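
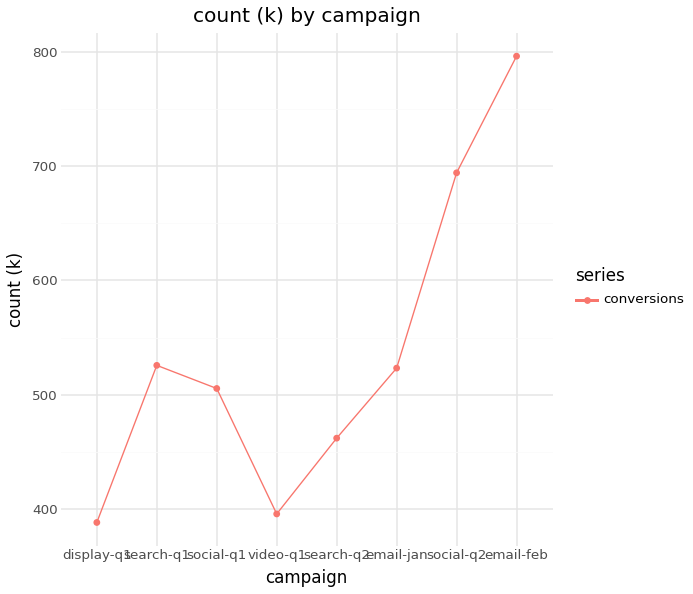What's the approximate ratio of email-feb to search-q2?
≈ 1.78×

email-feb ≈ 800, search-q2 ≈ 450; 800/450 ≈ 1.78.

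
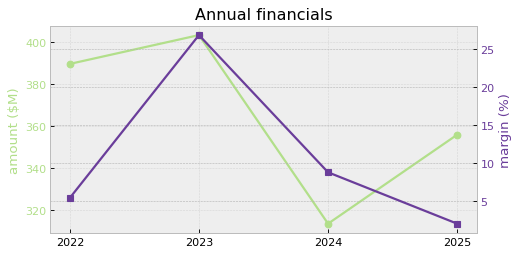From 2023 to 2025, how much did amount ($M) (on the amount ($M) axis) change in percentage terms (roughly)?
2023 ≈ 400, 2025 ≈ 360; (360 − 400) / 400 ≈ -10%.

≈ -10%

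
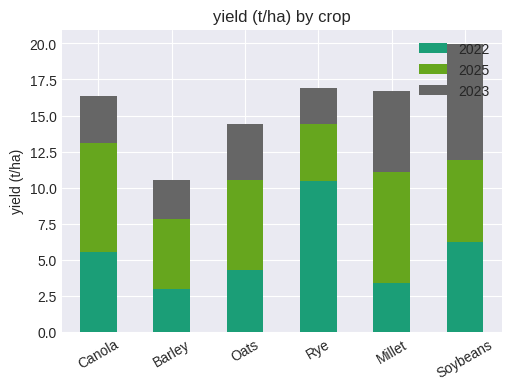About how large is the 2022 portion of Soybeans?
2022 top ≈ 6, bottom ≈ 0; segment ≈ 6.

≈ 6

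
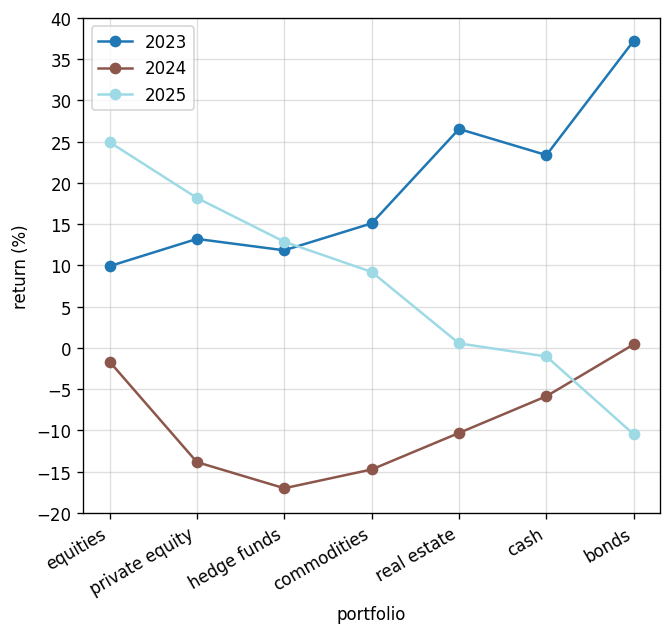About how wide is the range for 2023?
Max bonds ≈ 35, min equities ≈ 10; range ≈ 25.

≈ 25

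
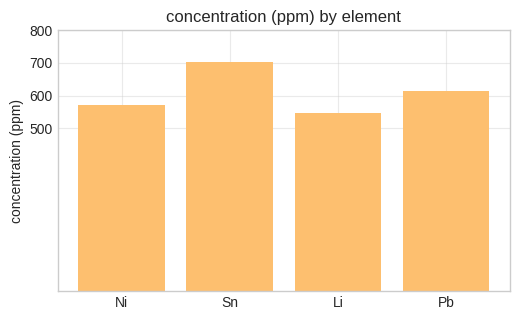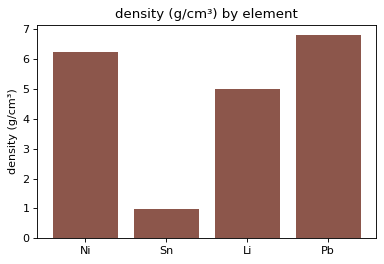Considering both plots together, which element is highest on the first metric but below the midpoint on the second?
Sn

Chart 2 median density (g/cm³) ≈ 6; below-median elements: Sn, Li. Among those, Sn has the highest concentration (ppm) (≈ 700).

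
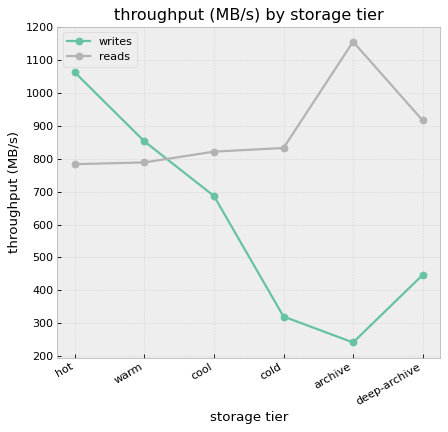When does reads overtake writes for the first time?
cool

warm: reads ≈ 800 vs writes ≈ 900 (not yet); cool: reads ≈ 800 vs writes ≈ 700 (first crossover).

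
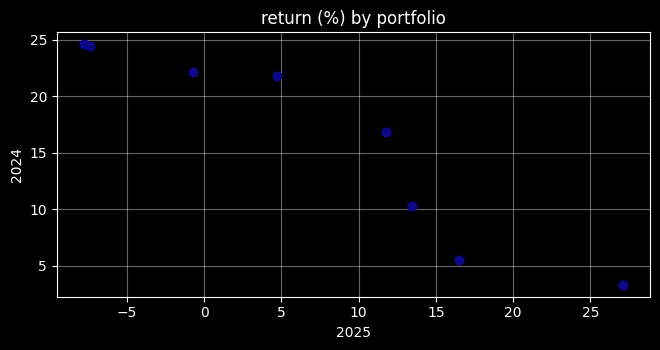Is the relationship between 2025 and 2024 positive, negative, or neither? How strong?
negative, strong

Points are negatively correlated; strong (|r| ≈ 0.9).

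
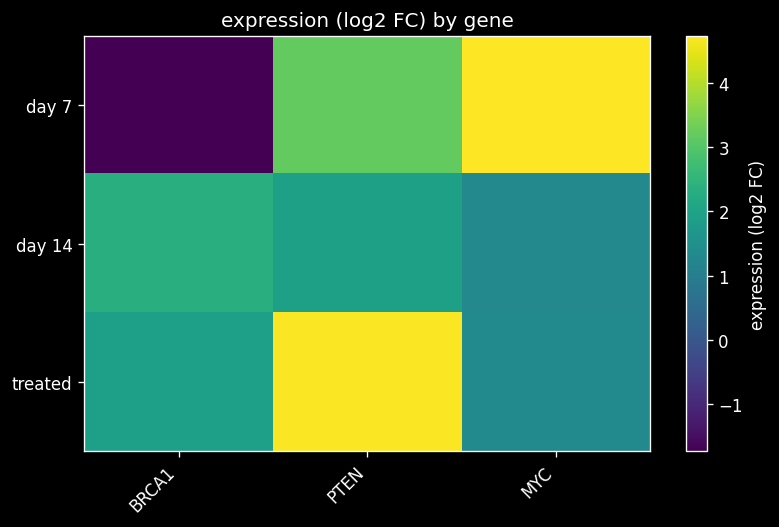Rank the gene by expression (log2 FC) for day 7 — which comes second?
PTEN

Top 3 for day 7: MYC ≈ 5, PTEN ≈ 3, BRCA1 ≈ -2.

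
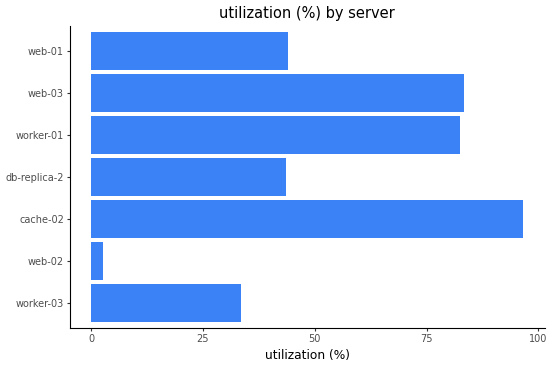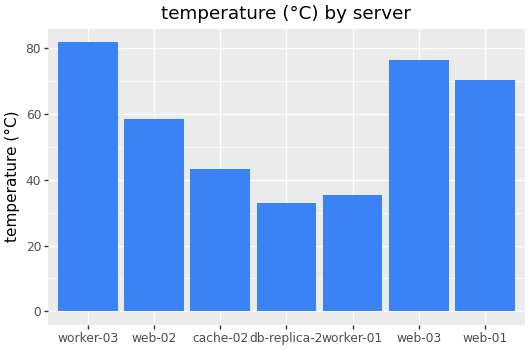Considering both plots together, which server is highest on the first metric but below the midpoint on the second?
cache-02

Chart 2 median temperature (°C) ≈ 60; below-median servers: cache-02, db-replica-2, worker-01. Among those, cache-02 has the highest utilization (%) (≈ 100).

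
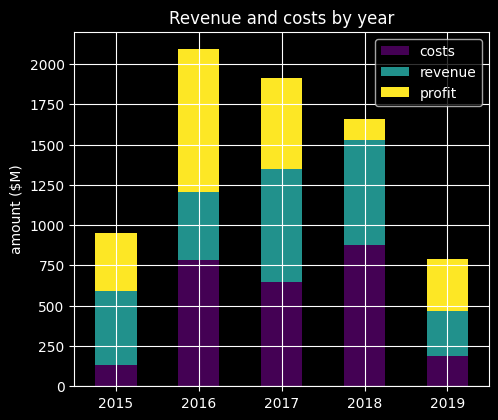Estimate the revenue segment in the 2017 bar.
revenue top ≈ 1400, bottom ≈ 600; segment ≈ 800.

≈ 800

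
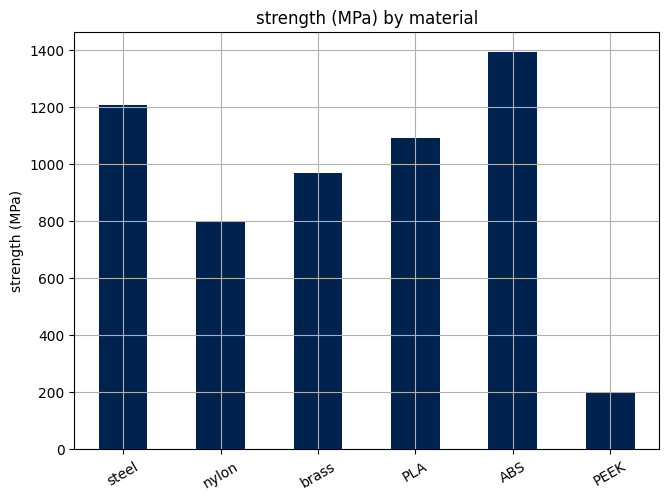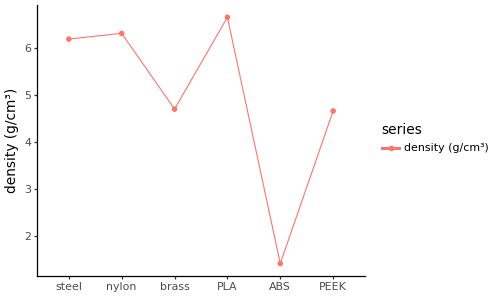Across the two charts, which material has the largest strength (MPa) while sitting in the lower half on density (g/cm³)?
Chart 2 median density (g/cm³) ≈ 5; below-median materials: brass, ABS, PEEK. Among those, ABS has the highest strength (MPa) (≈ 1400).

ABS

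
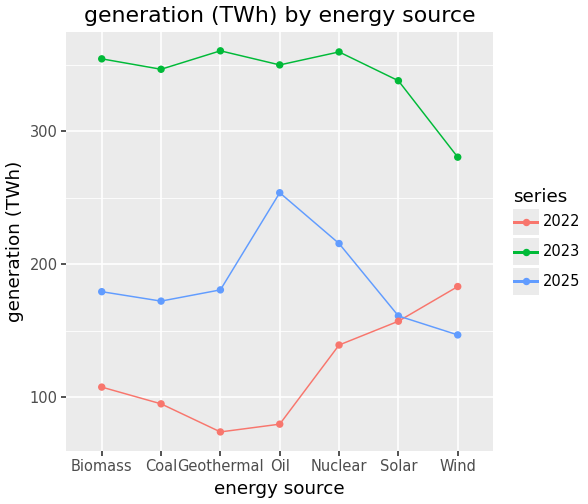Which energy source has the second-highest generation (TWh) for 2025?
Top 3 for 2025: Oil ≈ 250, Nuclear ≈ 225, Geothermal ≈ 175.

Nuclear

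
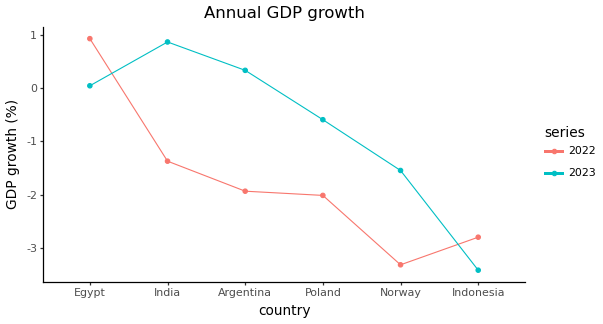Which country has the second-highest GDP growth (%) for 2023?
Top 3 for 2023: India ≈ 1.0, Argentina ≈ 0.5, Egypt ≈ 0.0.

Argentina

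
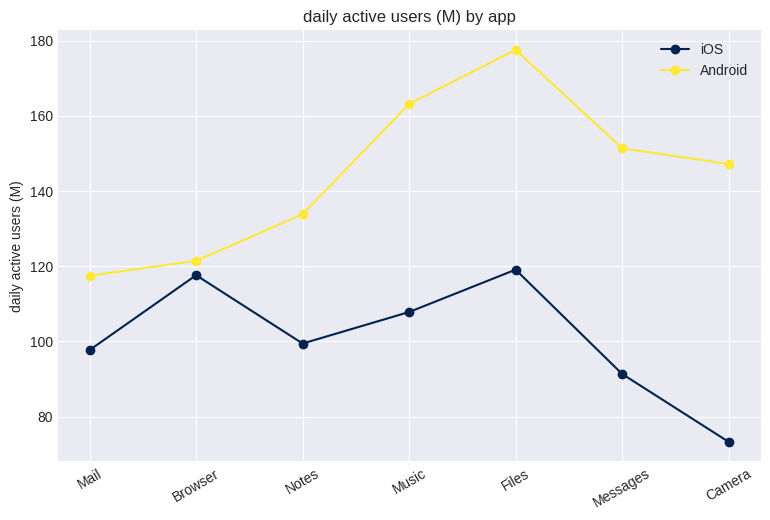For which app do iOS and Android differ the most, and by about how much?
Camera: iOS ≈ 70, Android ≈ 150 → gap ≈ 80. Next-largest (Messages) is only ≈ 60.

Camera, ≈ 80 M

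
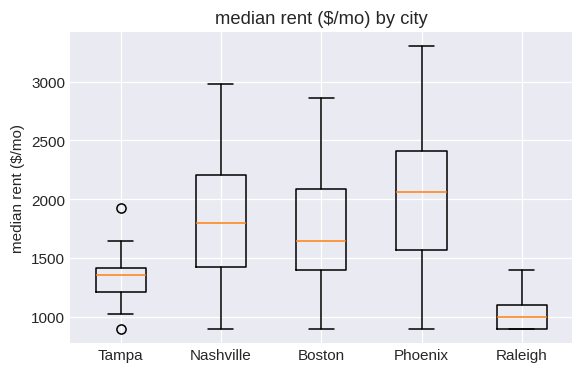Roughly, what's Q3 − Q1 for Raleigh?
≈ 200

Q3 ≈ 1100, Q1 ≈ 900; IQR ≈ 200.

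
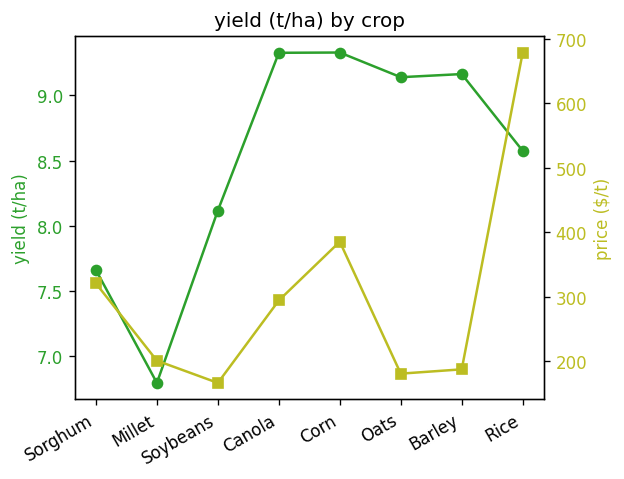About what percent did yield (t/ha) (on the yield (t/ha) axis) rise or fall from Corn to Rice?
Corn ≈ 9.5, Rice ≈ 8.5; (8.5 − 9.5) / 9.5 ≈ -10.5%.

≈ -10.5%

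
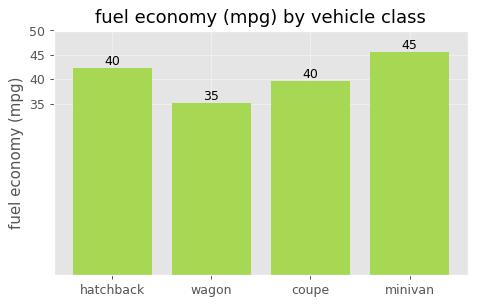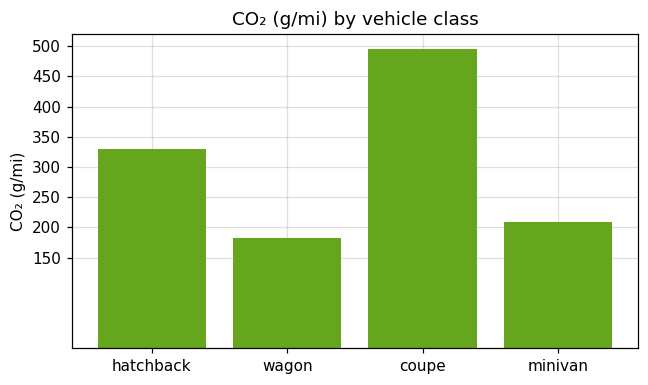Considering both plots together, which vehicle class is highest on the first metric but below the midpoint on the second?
Chart 2 median CO₂ (g/mi) ≈ 250; below-median vehicle classes: wagon, minivan. Among those, minivan has the highest fuel economy (mpg) (≈ 45).

minivan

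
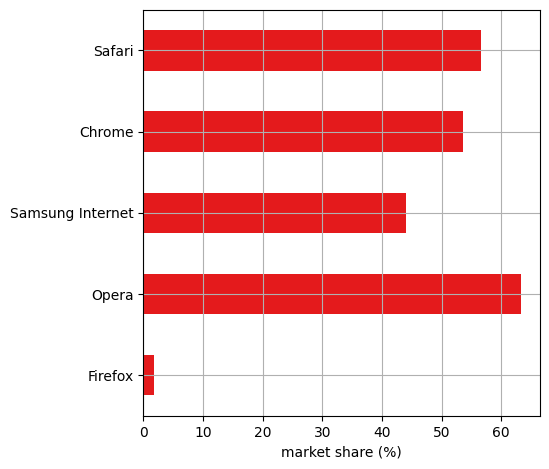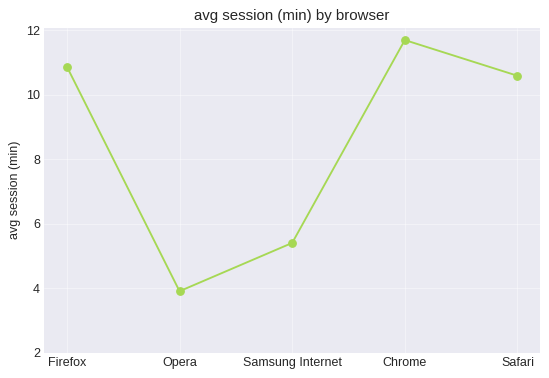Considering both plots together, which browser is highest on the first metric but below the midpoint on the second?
Opera

Chart 2 median avg session (min) ≈ 10; below-median browsers: Opera, Samsung Internet. Among those, Opera has the highest market share (%) (≈ 60).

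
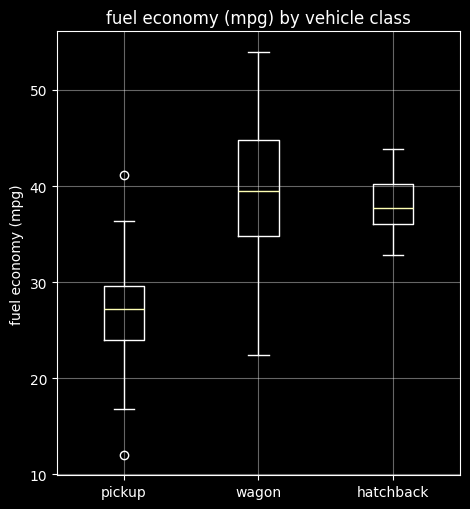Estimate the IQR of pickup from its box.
Q3 ≈ 30, Q1 ≈ 24; IQR ≈ 6.

≈ 6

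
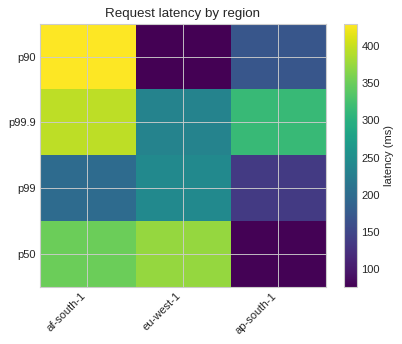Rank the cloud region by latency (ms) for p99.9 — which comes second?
ap-south-1

Top 3 for p99.9: af-south-1 ≈ 400, ap-south-1 ≈ 300, eu-west-1 ≈ 250.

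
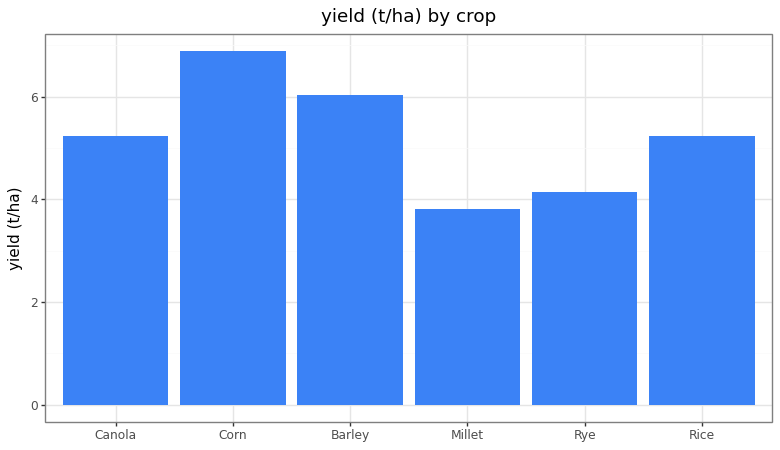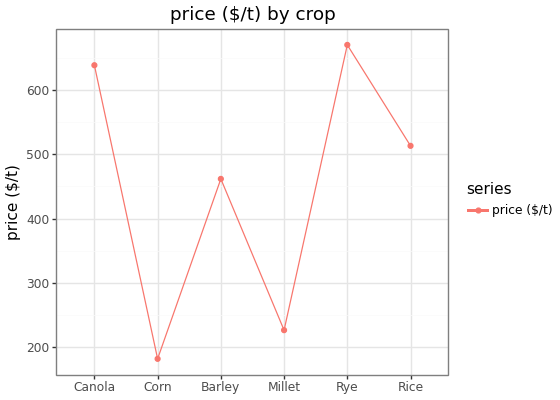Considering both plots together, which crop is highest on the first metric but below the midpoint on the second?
Chart 2 median price ($/t) ≈ 500; below-median crops: Corn, Barley, Millet. Among those, Corn has the highest yield (t/ha) (≈ 7).

Corn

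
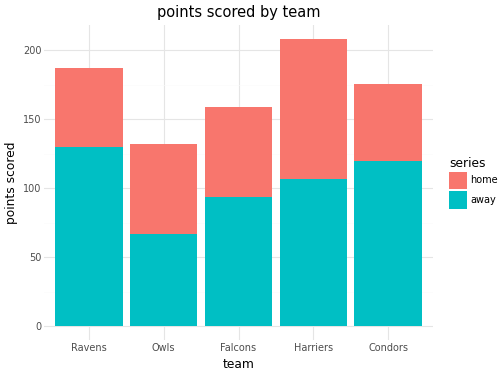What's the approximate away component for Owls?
≈ 60

away top ≈ 60, bottom ≈ 0; segment ≈ 60.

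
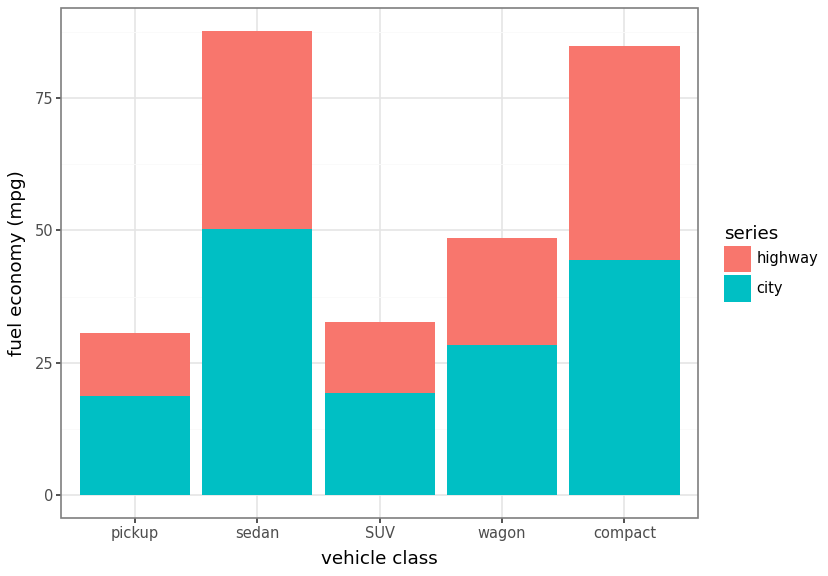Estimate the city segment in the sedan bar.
city top ≈ 50, bottom ≈ 0; segment ≈ 50.

≈ 50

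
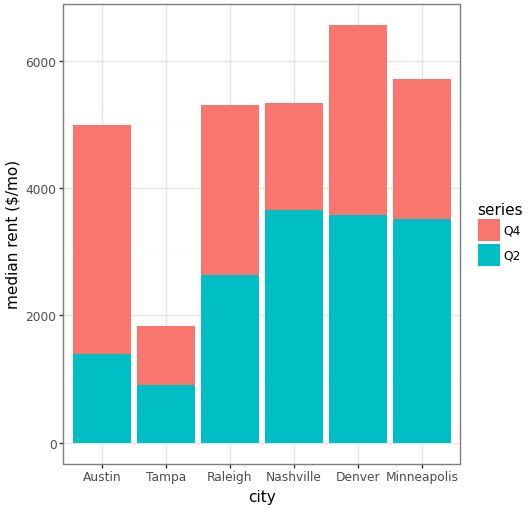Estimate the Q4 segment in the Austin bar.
Q4 top ≈ 5000, bottom ≈ 1000; segment ≈ 4000.

≈ 4000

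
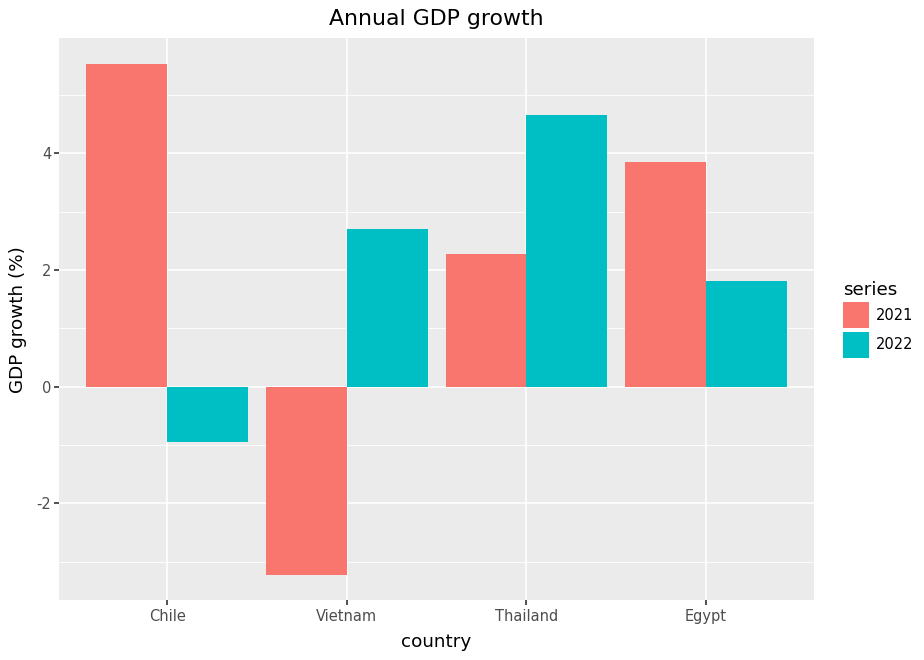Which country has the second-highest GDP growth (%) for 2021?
Egypt

Top 3 for 2021: Chile ≈ 6, Egypt ≈ 4, Thailand ≈ 2.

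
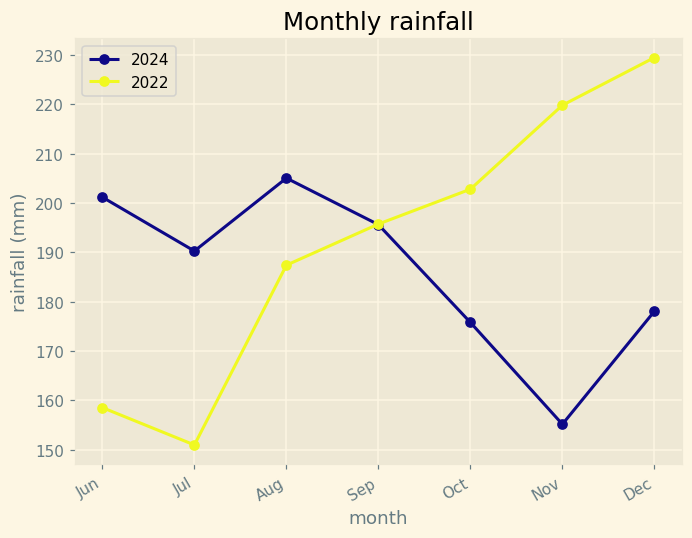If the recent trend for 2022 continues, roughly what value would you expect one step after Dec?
≈ 245

Last three: 200, 220, 230 → slope ≈ 15/step → next ≈ 245.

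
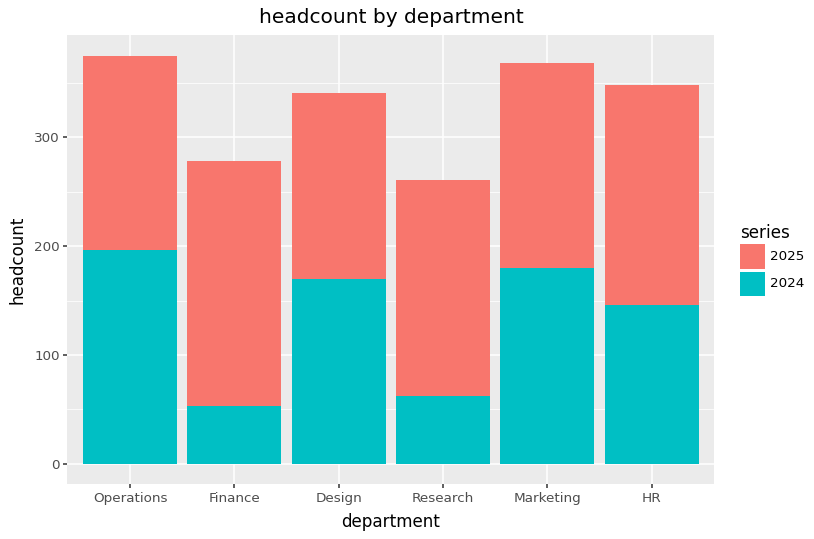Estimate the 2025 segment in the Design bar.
≈ 200

2025 top ≈ 350, bottom ≈ 150; segment ≈ 200.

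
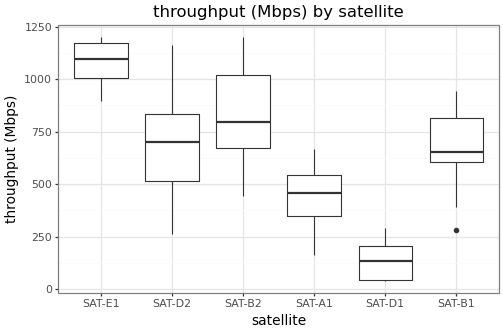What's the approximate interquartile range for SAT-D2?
Q3 ≈ 800, Q1 ≈ 500; IQR ≈ 300.

≈ 300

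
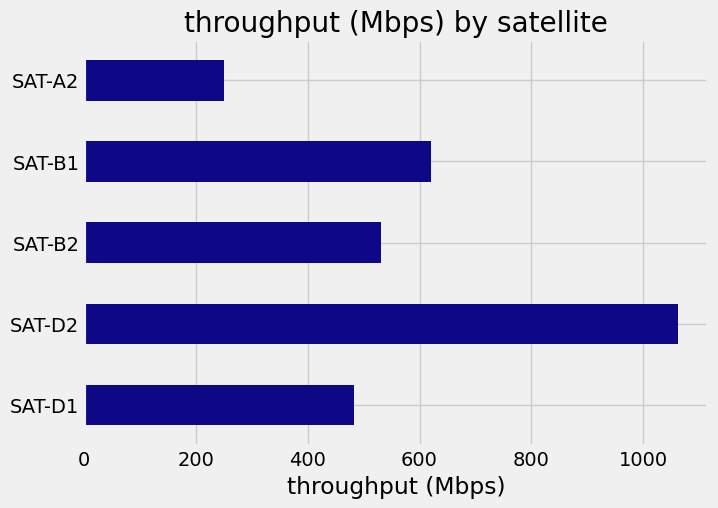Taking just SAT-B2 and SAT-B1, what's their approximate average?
(500 + 600) / 2 ≈ 550.

≈ 550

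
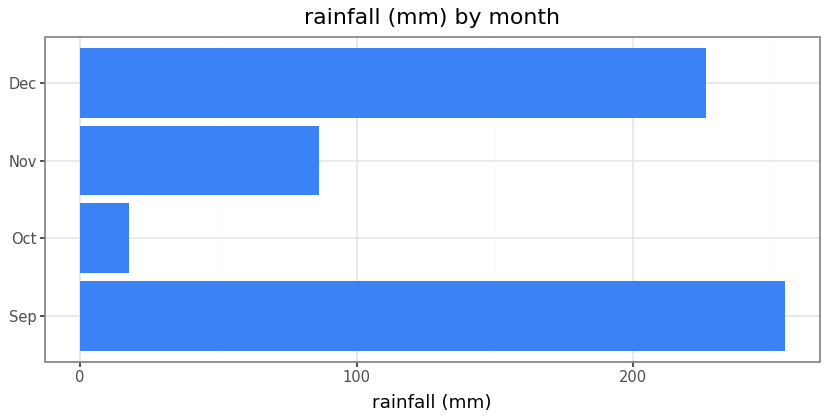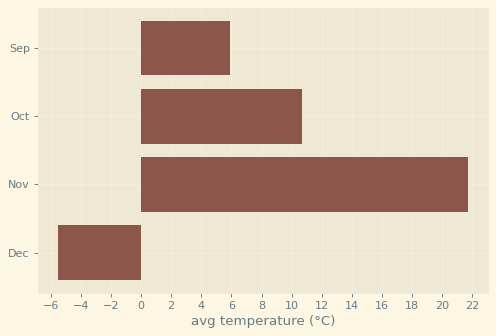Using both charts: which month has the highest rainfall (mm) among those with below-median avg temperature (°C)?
Chart 2 median avg temperature (°C) ≈ 8; below-median months: Sep, Dec. Among those, Sep has the highest rainfall (mm) (≈ 250).

Sep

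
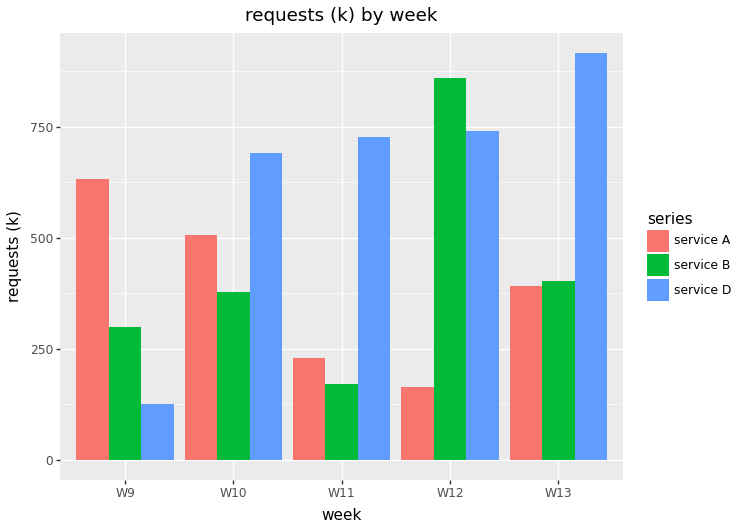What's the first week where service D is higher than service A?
W10

W9: service D ≈ 100 vs service A ≈ 600 (not yet); W10: service D ≈ 700 vs service A ≈ 500 (first crossover).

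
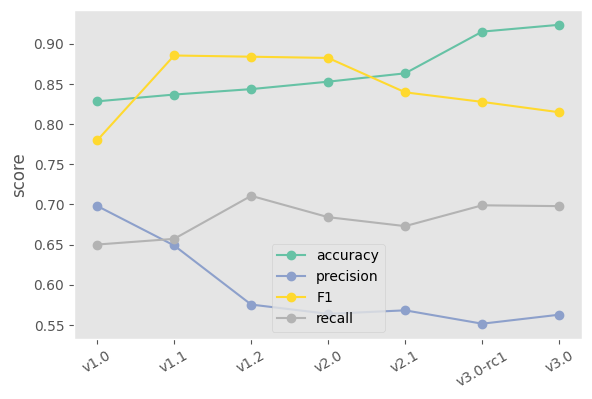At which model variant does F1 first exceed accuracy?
v1.1

v1.0: F1 ≈ 0.80 vs accuracy ≈ 0.85 (not yet); v1.1: F1 ≈ 0.90 vs accuracy ≈ 0.85 (first crossover).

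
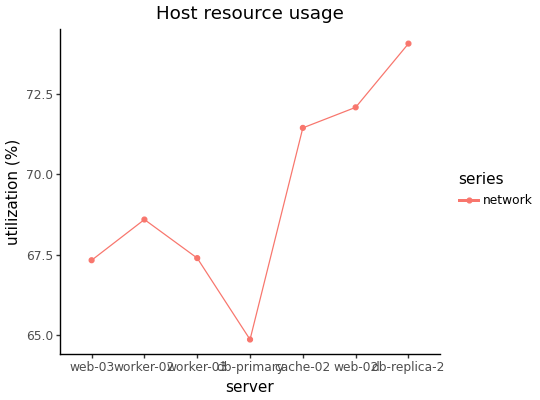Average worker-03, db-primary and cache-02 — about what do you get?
≈ 68

(67 + 65 + 71) / 3 ≈ 68.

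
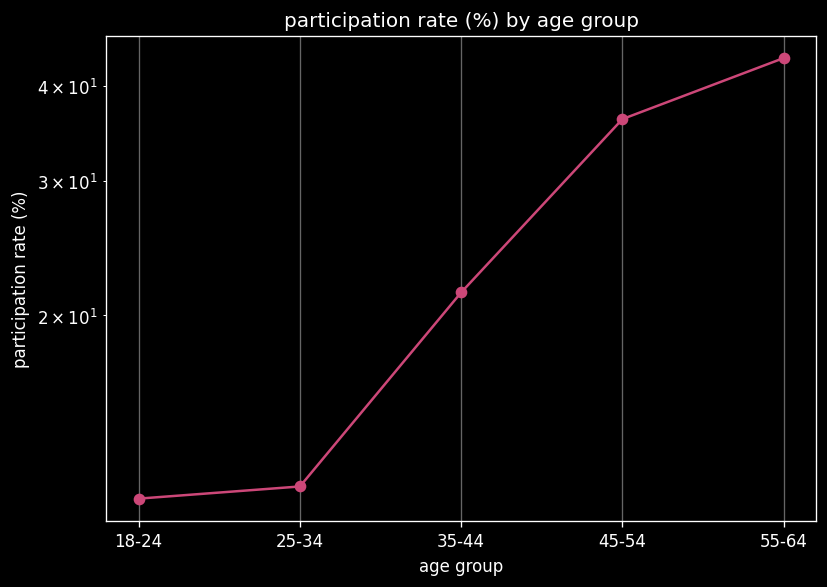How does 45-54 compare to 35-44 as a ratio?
≈ 1.75×

45-54 ≈ 35, 35-44 ≈ 20; 35/20 ≈ 1.75.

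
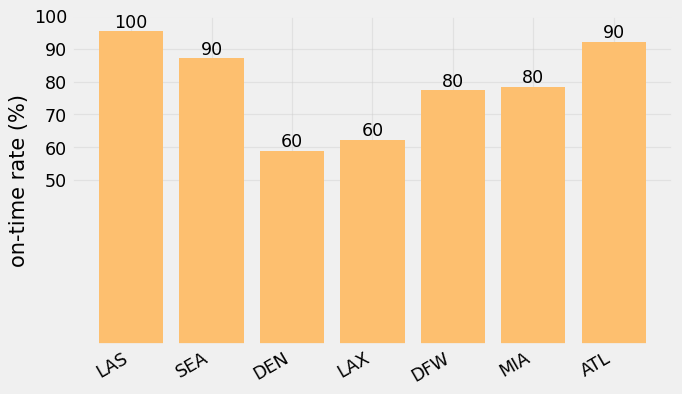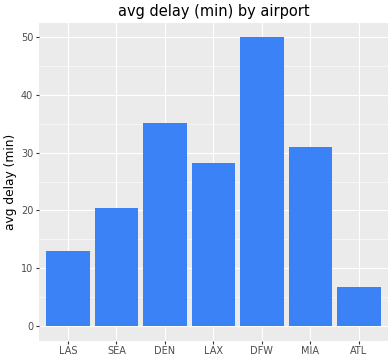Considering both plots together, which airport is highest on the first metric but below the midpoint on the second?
Chart 2 median avg delay (min) ≈ 30; below-median airports: LAS, SEA, ATL. Among those, LAS has the highest on-time rate (%) (≈ 100).

LAS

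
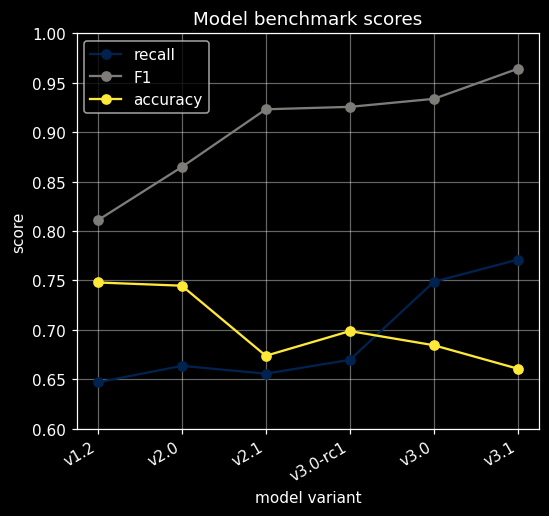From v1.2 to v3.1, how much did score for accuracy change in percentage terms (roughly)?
≈ -13.3%

v1.2 ≈ 0.75, v3.1 ≈ 0.65; (0.65 − 0.75) / 0.75 ≈ -13.3%.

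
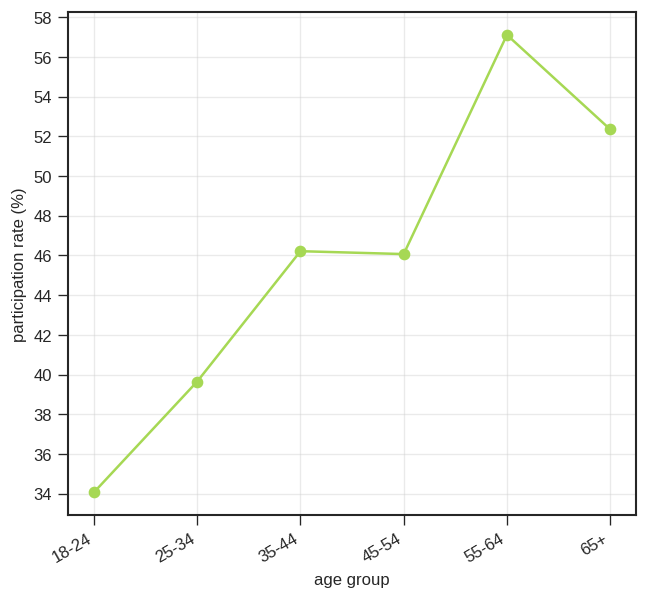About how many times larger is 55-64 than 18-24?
55-64 ≈ 58, 18-24 ≈ 34; 58/34 ≈ 1.71.

≈ 1.71×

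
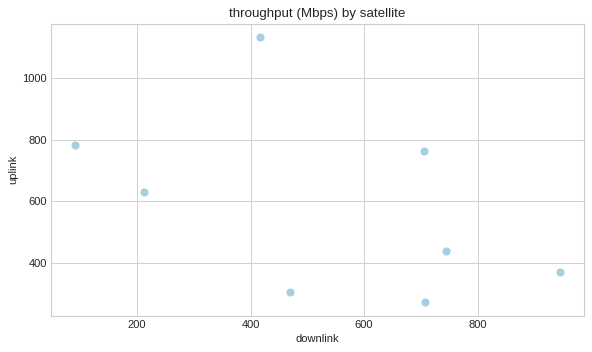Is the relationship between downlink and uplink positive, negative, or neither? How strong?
Points are negatively correlated; moderate (|r| ≈ 0.5).

negative, moderate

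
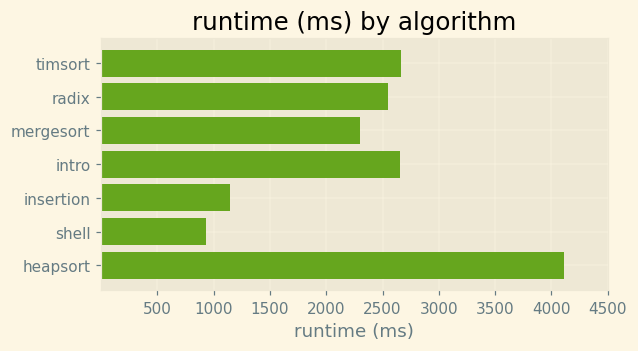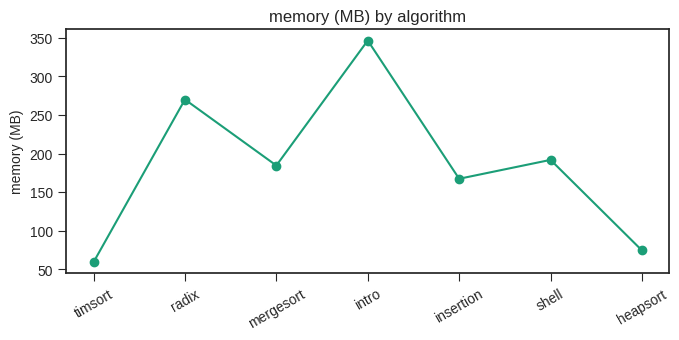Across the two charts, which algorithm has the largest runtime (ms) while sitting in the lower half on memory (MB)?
Chart 2 median memory (MB) ≈ 200; below-median algorithms: timsort, insertion, heapsort. Among those, heapsort has the highest runtime (ms) (≈ 4000).

heapsort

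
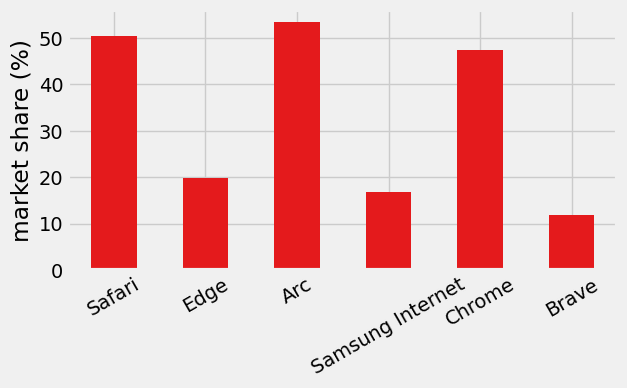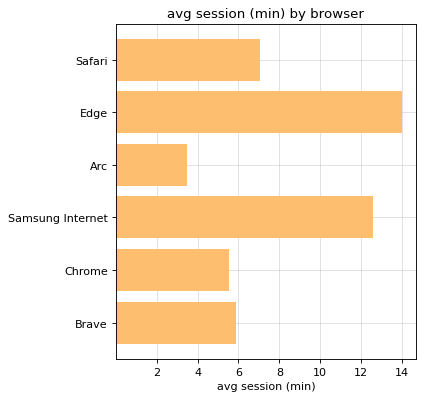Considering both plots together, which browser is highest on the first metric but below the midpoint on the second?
Arc

Chart 2 median avg session (min) ≈ 6; below-median browsers: Arc, Chrome, Brave. Among those, Arc has the highest market share (%) (≈ 55).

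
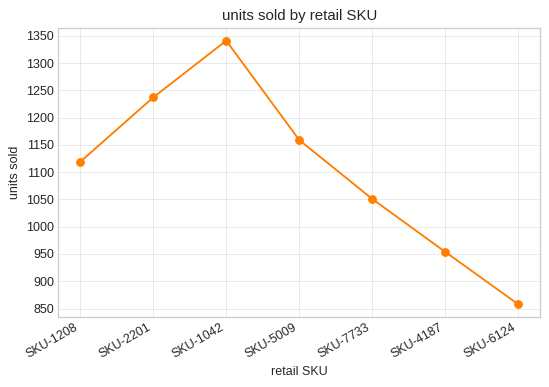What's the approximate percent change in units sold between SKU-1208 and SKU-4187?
≈ -13.6%

SKU-1208 ≈ 1100, SKU-4187 ≈ 950; (950 − 1100) / 1100 ≈ -13.6%.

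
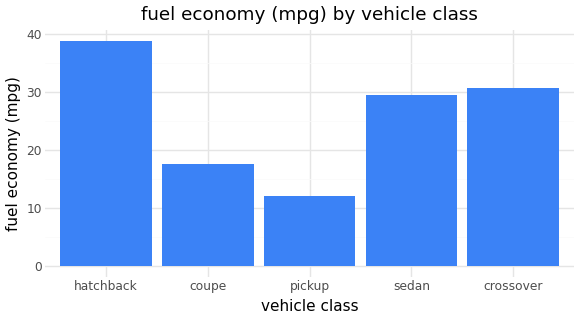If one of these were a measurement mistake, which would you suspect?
pickup

pickup ≈ 10; the rest sit between ≈ 15 and ≈ 40.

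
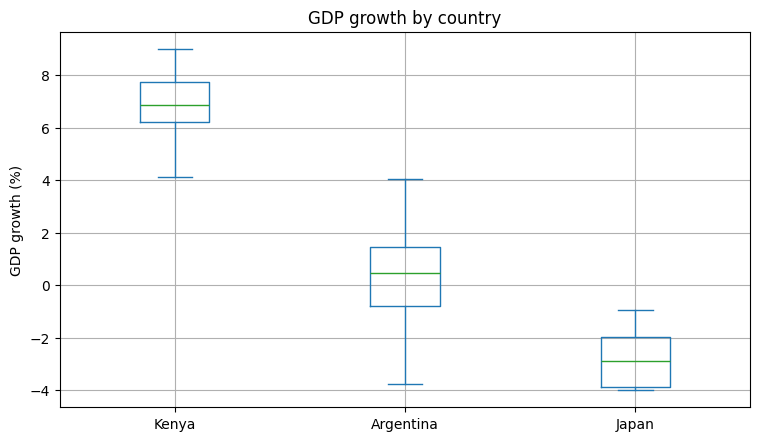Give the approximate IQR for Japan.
≈ 2

Q3 ≈ -2, Q1 ≈ -4; IQR ≈ 2.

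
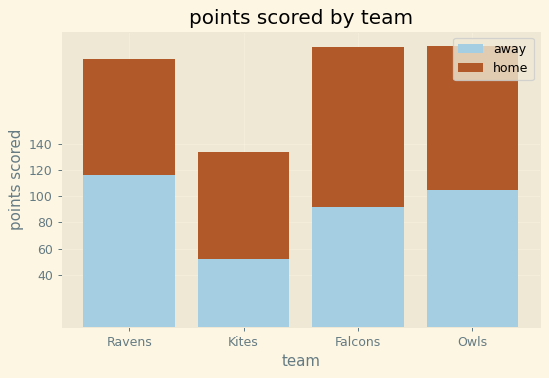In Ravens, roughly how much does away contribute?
away top ≈ 120, bottom ≈ 0; segment ≈ 120.

≈ 120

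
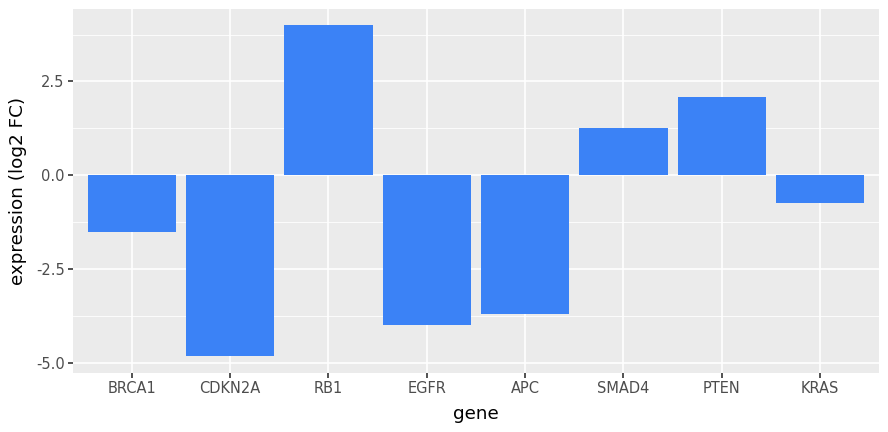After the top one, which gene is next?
Top 3: RB1 ≈ 4, PTEN ≈ 2, SMAD4 ≈ 1.

PTEN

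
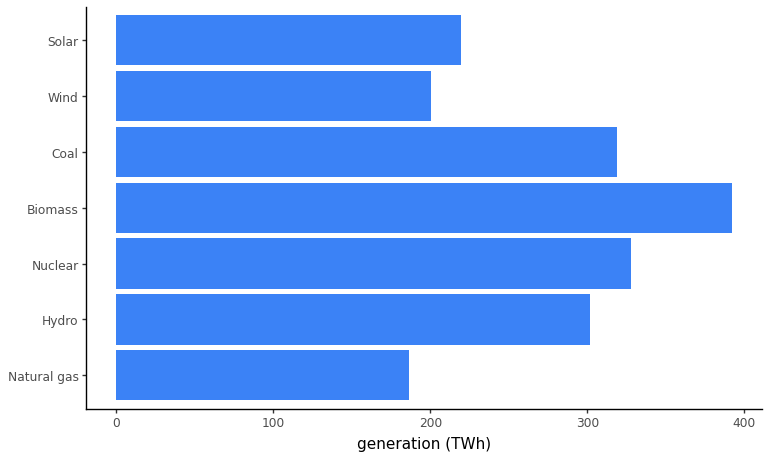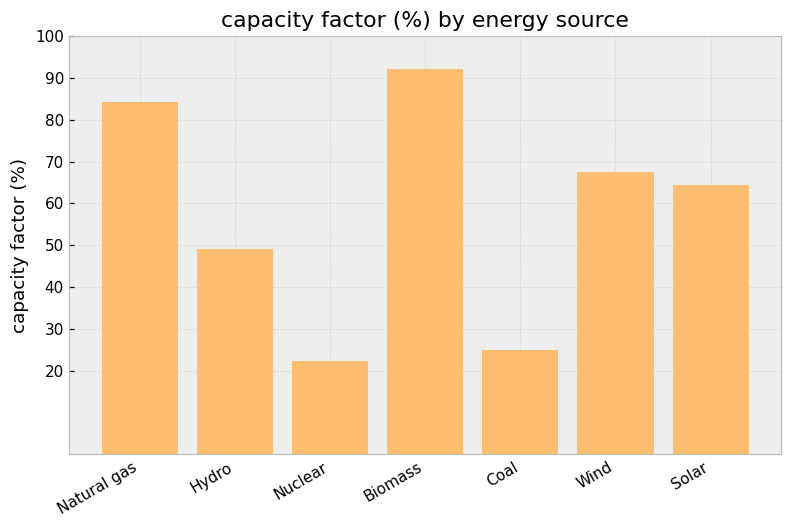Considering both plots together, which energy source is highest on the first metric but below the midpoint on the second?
Chart 2 median capacity factor (%) ≈ 60; below-median energy sources: Hydro, Nuclear, Coal. Among those, Nuclear has the highest generation (TWh) (≈ 350).

Nuclear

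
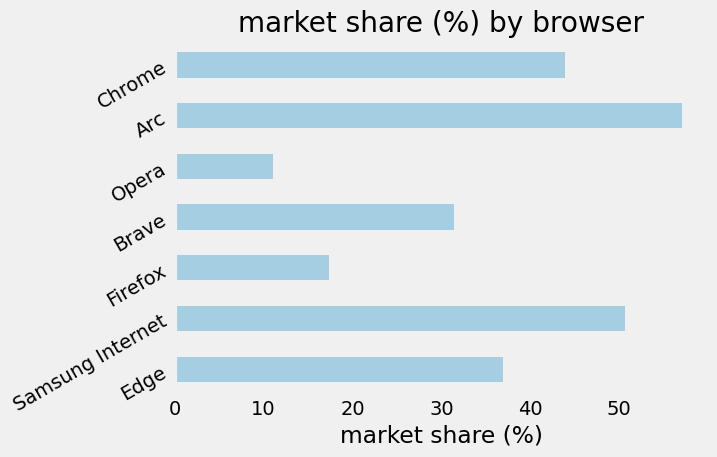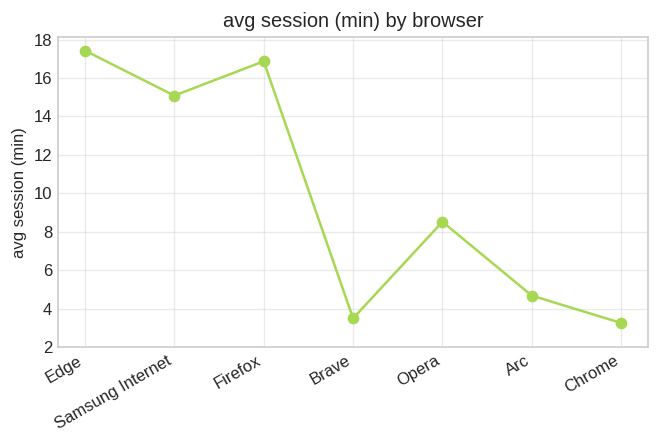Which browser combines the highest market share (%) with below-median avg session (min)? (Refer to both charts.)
Chart 2 median avg session (min) ≈ 8; below-median browsers: Brave, Arc, Chrome. Among those, Arc has the highest market share (%) (≈ 60).

Arc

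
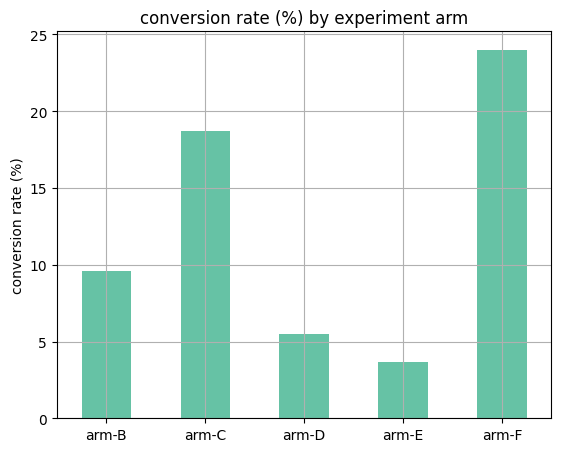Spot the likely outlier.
arm-F

arm-F ≈ 24; the rest sit between ≈ 4 and ≈ 18.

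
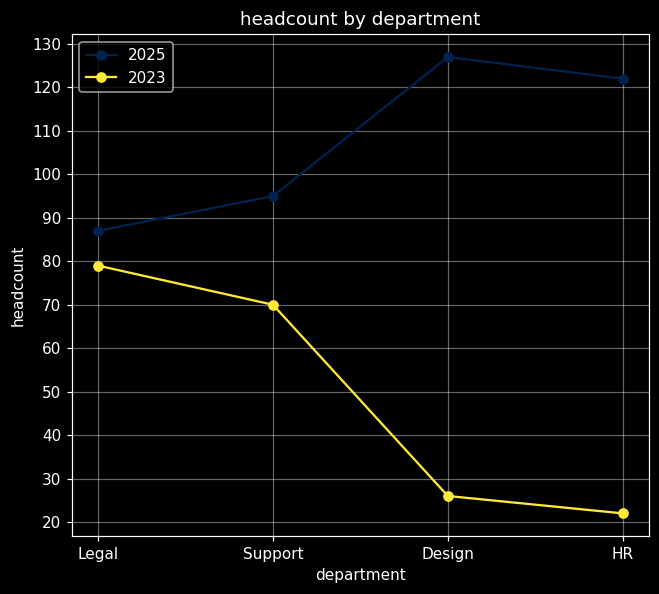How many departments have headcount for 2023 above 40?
2

Above 40: Legal, Support.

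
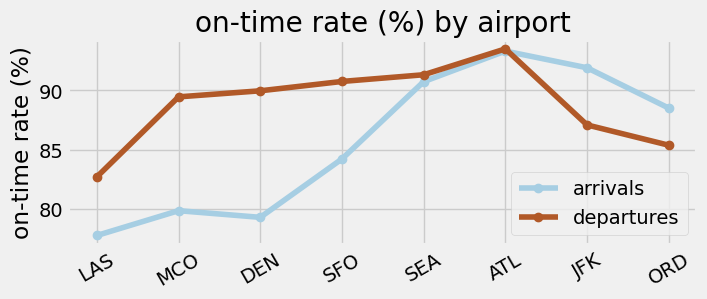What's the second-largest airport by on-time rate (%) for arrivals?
JFK

Top 3 for arrivals: ATL ≈ 94, JFK ≈ 92, SEA ≈ 90.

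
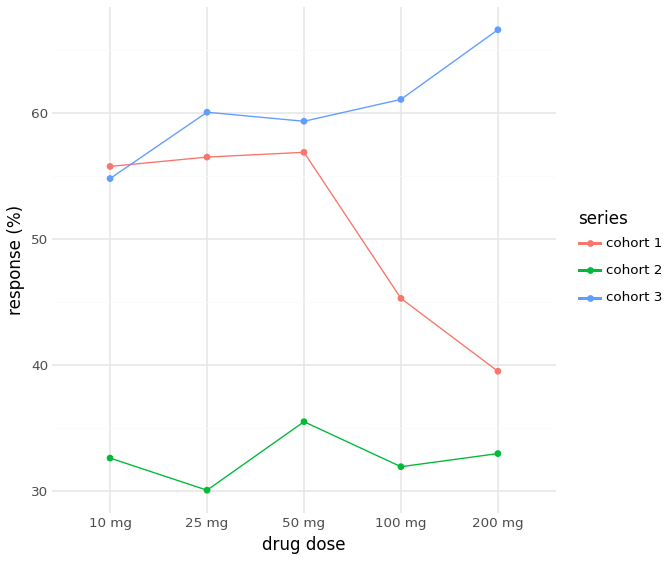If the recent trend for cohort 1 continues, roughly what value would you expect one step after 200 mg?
≈ 32.5

Last three: 55, 45, 40 → slope ≈ -7.5/step → next ≈ 32.5.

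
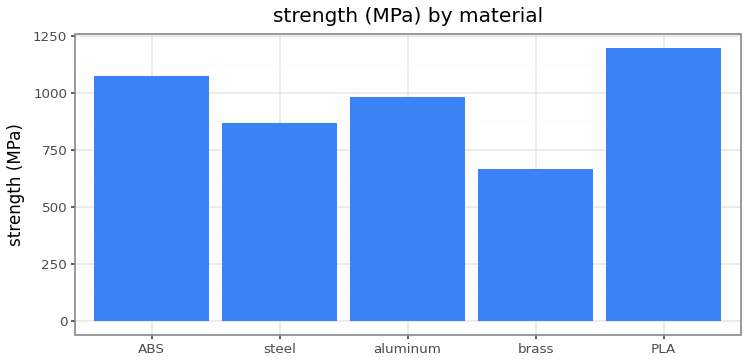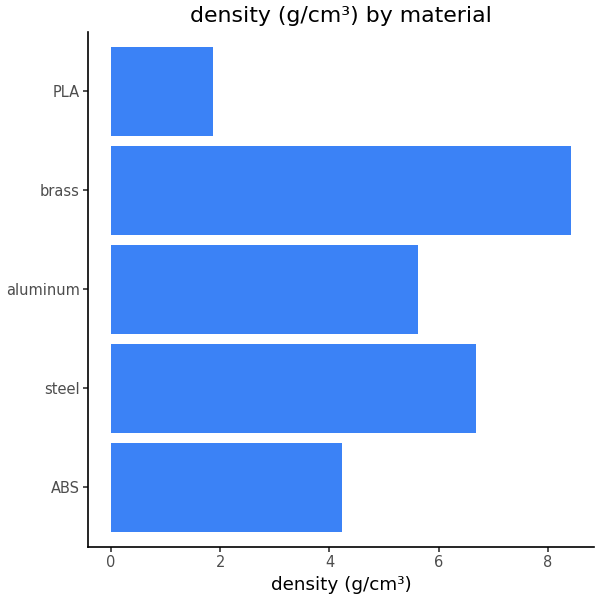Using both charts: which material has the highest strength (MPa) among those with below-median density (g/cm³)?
PLA

Chart 2 median density (g/cm³) ≈ 6; below-median materials: ABS, PLA. Among those, PLA has the highest strength (MPa) (≈ 1200).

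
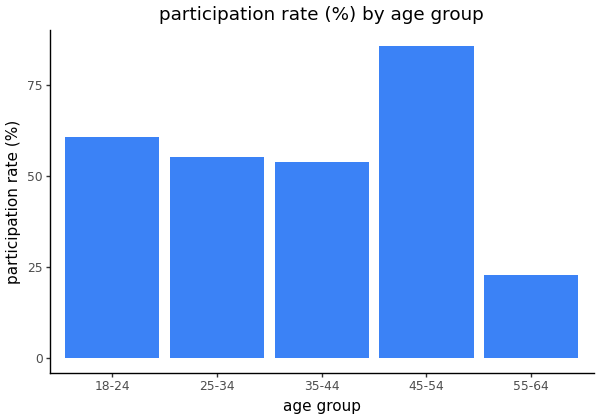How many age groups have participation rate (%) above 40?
4

Above 40: 18-24, 25-34, 35-44, 45-54.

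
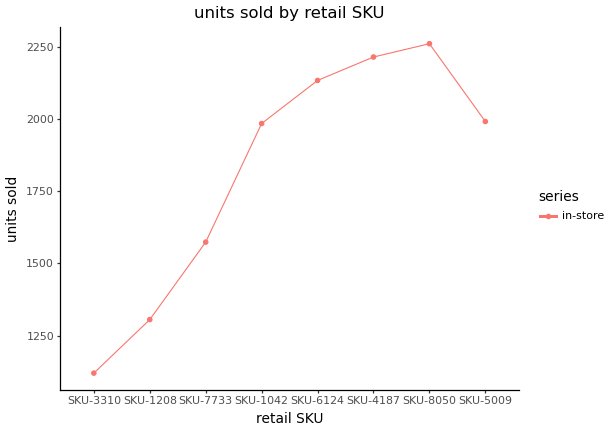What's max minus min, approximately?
≈ 1200

Max SKU-8050 ≈ 2300, min SKU-3310 ≈ 1100; range ≈ 1200.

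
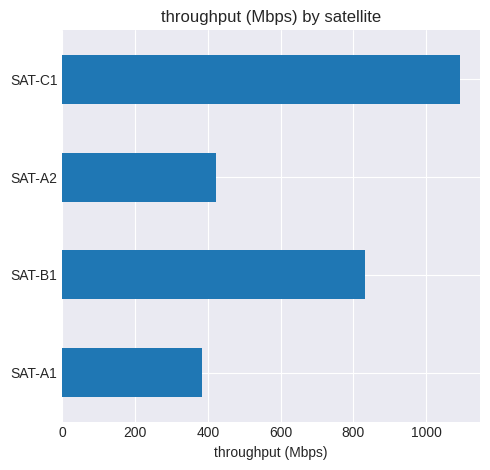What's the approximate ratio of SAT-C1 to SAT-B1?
SAT-C1 ≈ 1100, SAT-B1 ≈ 800; 1100/800 ≈ 1.38.

≈ 1.38×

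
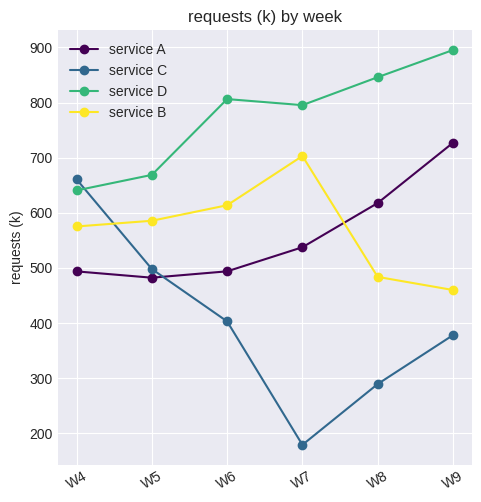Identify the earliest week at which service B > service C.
W4: service B ≈ 600 vs service C ≈ 700 (not yet); W5: service B ≈ 600 vs service C ≈ 500 (first crossover).

W5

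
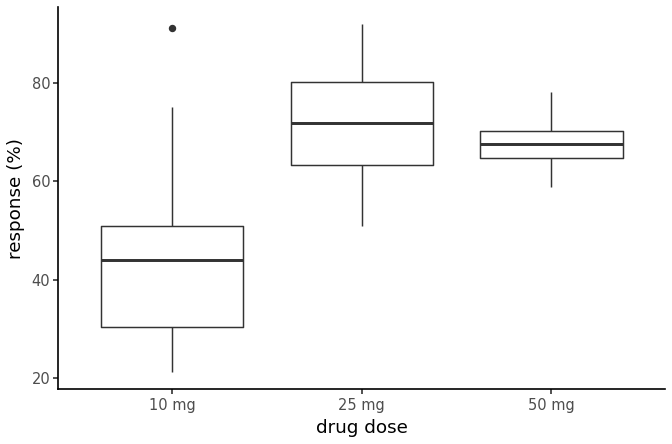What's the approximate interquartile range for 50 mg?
≈ 5

Q3 ≈ 70, Q1 ≈ 65; IQR ≈ 5.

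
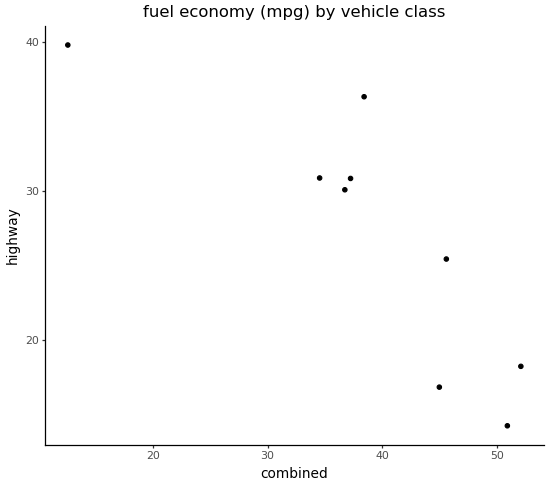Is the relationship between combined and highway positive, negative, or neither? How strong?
Points are negatively correlated; strong (|r| ≈ 0.8).

negative, strong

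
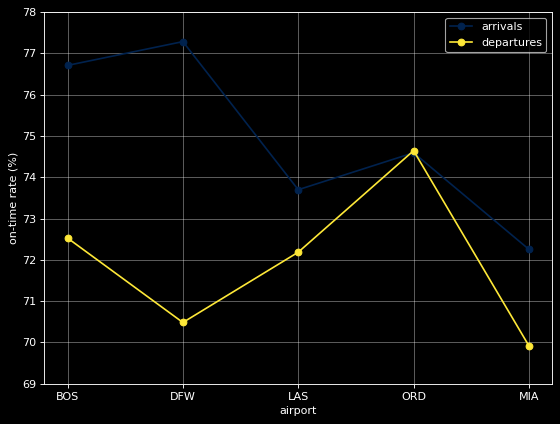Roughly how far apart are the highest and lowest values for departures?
Max ORD ≈ 75, min MIA ≈ 70; range ≈ 5.

≈ 5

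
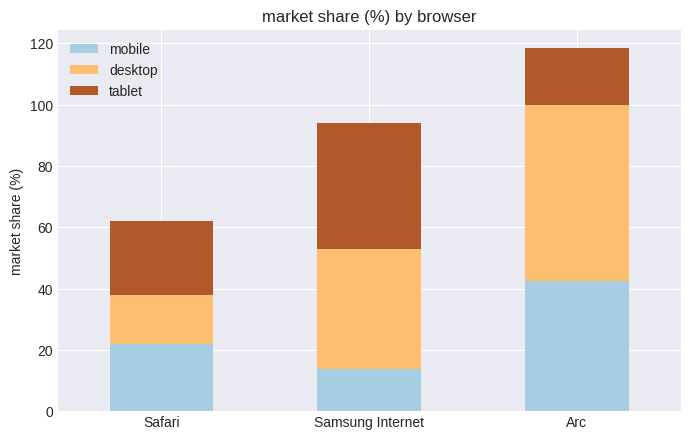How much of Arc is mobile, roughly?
≈ 40

mobile top ≈ 40, bottom ≈ 0; segment ≈ 40.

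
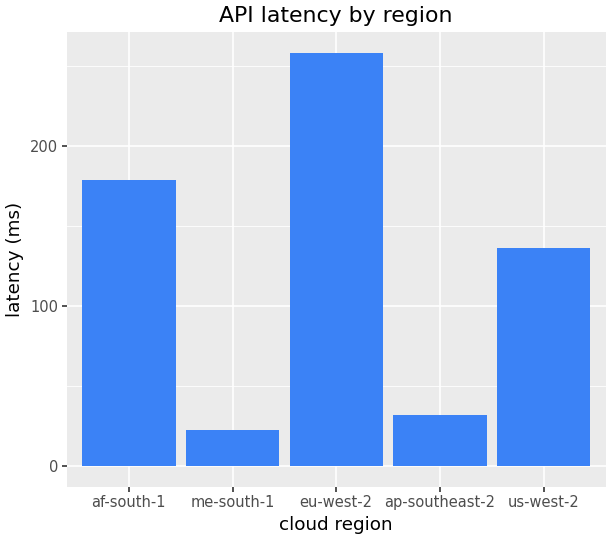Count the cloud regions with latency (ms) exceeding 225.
1

Above 225: eu-west-2.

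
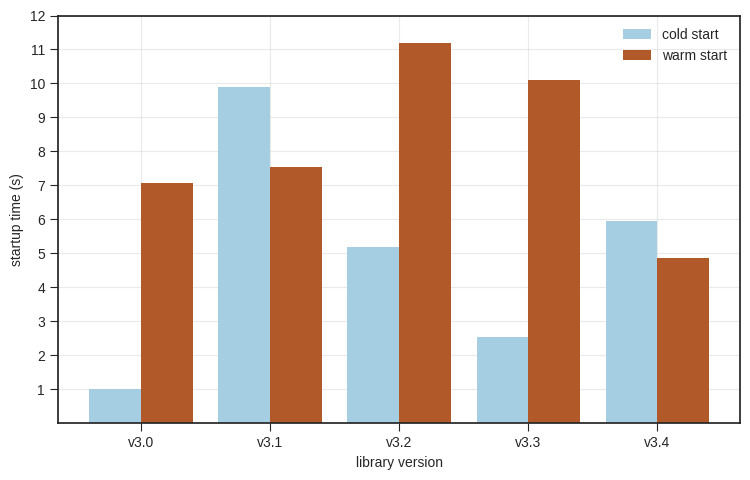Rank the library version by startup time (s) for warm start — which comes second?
Top 3 for warm start: v3.2 ≈ 11, v3.3 ≈ 10, v3.1 ≈ 8.

v3.3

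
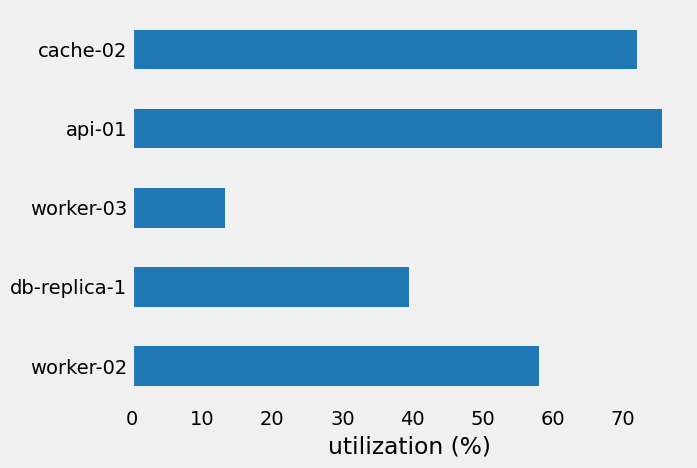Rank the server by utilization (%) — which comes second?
cache-02

Top 3: api-01 ≈ 80, cache-02 ≈ 70, worker-02 ≈ 60.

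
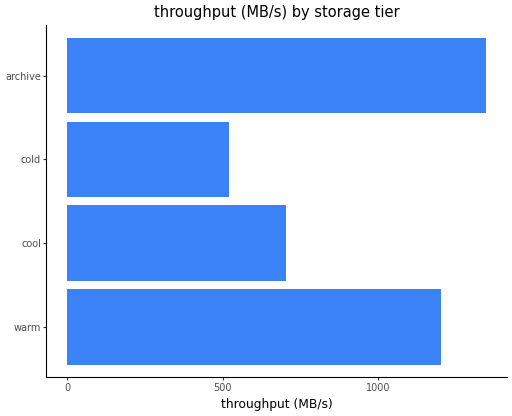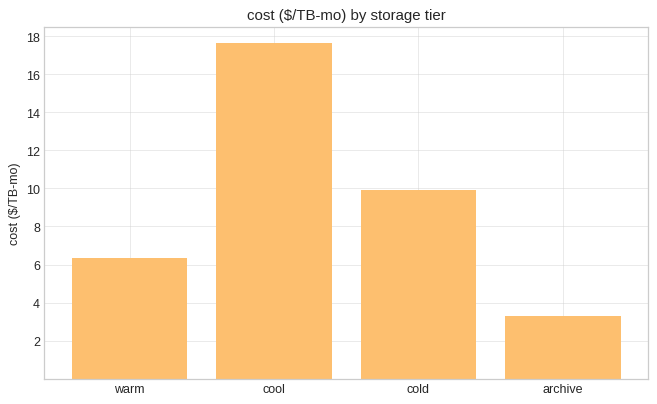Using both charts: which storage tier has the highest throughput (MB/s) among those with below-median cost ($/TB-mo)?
Chart 2 median cost ($/TB-mo) ≈ 8; below-median storage tiers: warm, archive. Among those, archive has the highest throughput (MB/s) (≈ 1400).

archive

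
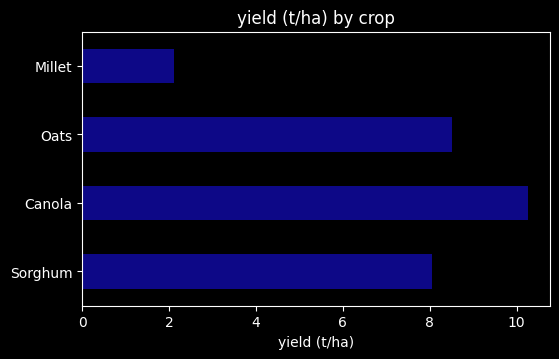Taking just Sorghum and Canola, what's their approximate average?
(8 + 10) / 2 ≈ 9.

≈ 9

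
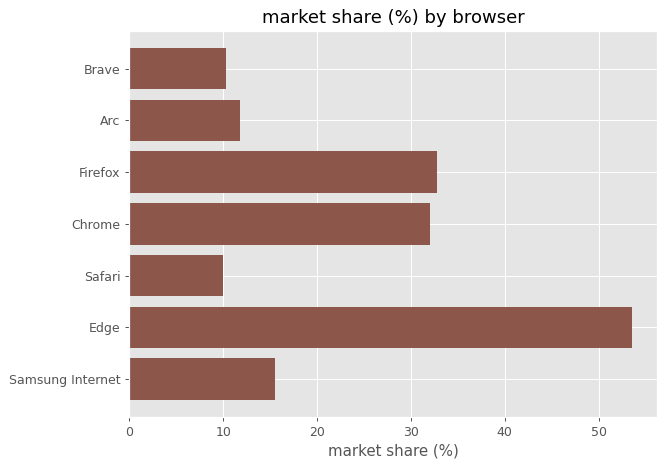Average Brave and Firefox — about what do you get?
≈ 22

(10 + 35) / 2 ≈ 22.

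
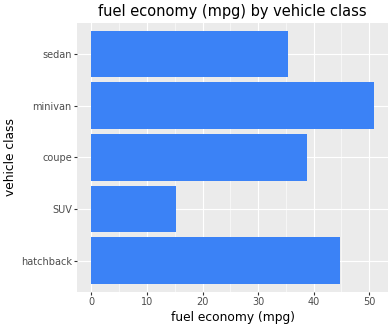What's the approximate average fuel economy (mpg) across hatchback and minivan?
≈ 48

(45 + 50) / 2 ≈ 48.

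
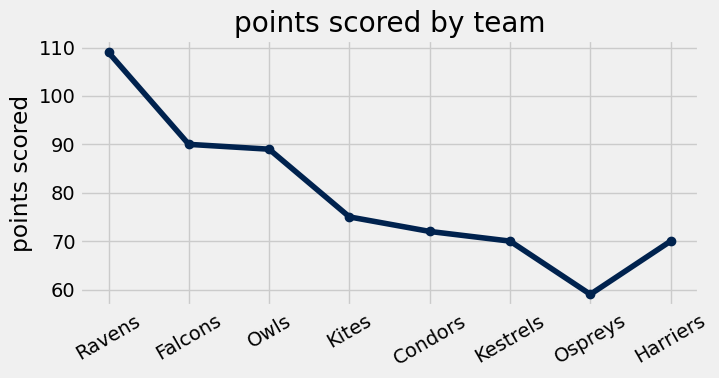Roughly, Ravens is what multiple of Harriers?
≈ 1.57×

Ravens ≈ 110, Harriers ≈ 70; 110/70 ≈ 1.57.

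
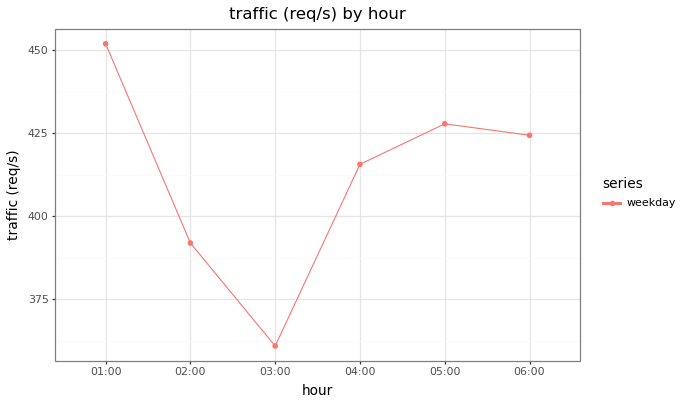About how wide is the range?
≈ 90

Max 01:00 ≈ 450, min 03:00 ≈ 360; range ≈ 90.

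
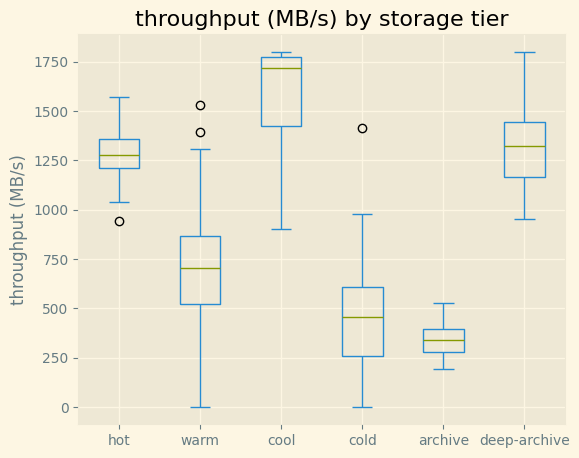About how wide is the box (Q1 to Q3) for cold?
≈ 400

Q3 ≈ 600, Q1 ≈ 200; IQR ≈ 400.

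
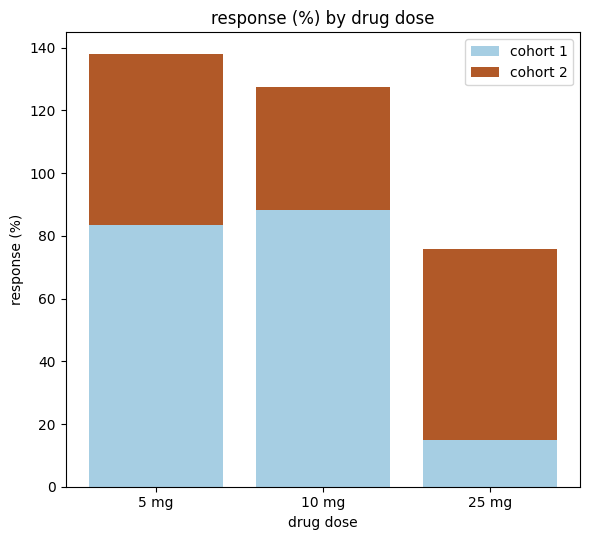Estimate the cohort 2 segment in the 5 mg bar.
cohort 2 top ≈ 140, bottom ≈ 80; segment ≈ 60.

≈ 60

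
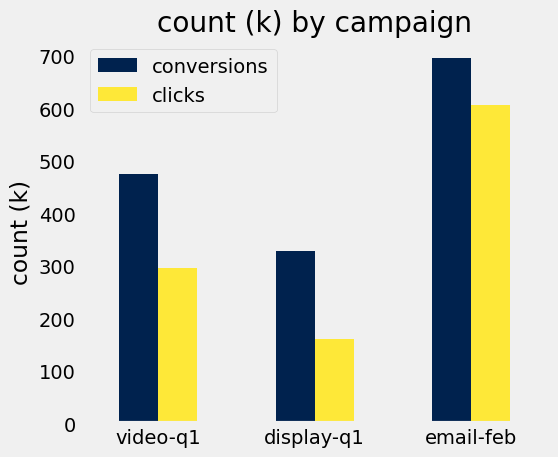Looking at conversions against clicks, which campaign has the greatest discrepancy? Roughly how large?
video-q1: conversions ≈ 500, clicks ≈ 300 → gap ≈ 200. Next-largest (display-q1) is only ≈ 100.

video-q1, ≈ 200 k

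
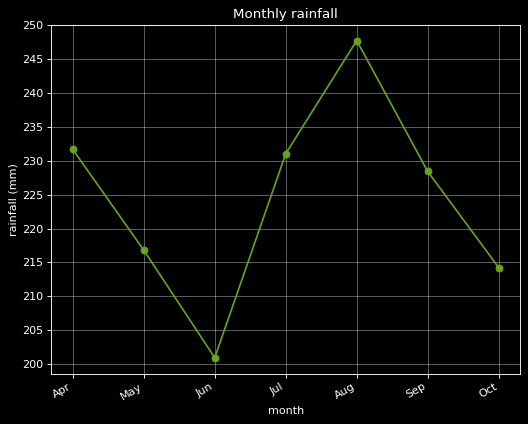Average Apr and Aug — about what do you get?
≈ 240

(230 + 250) / 2 ≈ 240.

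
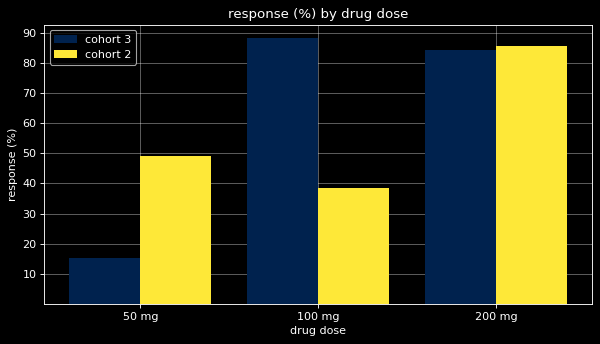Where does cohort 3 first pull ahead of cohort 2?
100 mg

50 mg: cohort 3 ≈ 20 vs cohort 2 ≈ 50 (not yet); 100 mg: cohort 3 ≈ 90 vs cohort 2 ≈ 40 (first crossover).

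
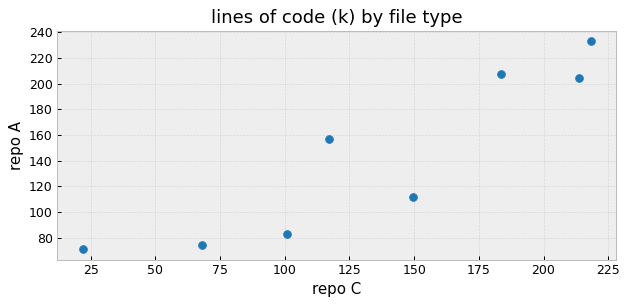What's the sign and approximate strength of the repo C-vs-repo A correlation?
Points are positively correlated; strong (|r| ≈ 0.9).

positive, strong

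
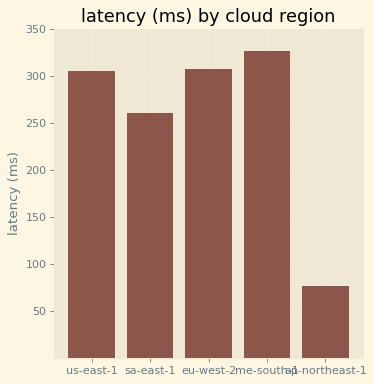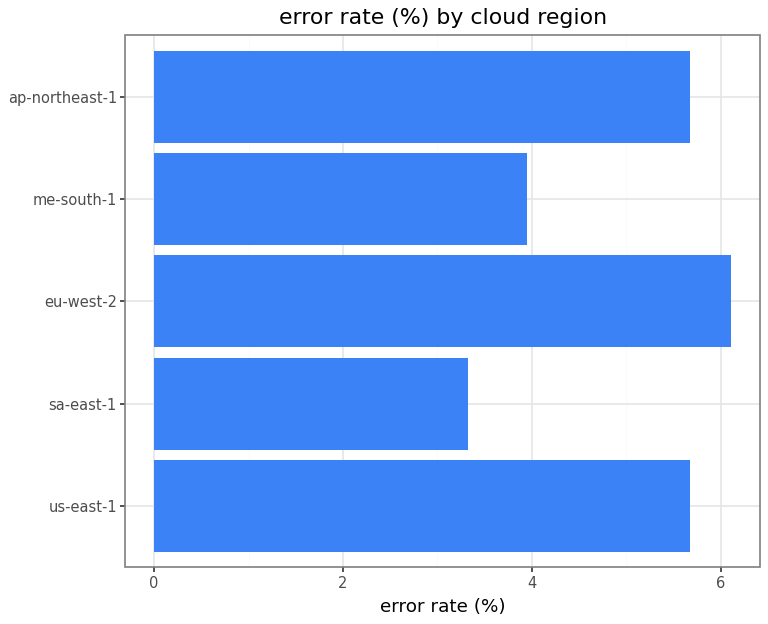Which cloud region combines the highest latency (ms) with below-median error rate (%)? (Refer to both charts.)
me-south-1

Chart 2 median error rate (%) ≈ 6; below-median cloud regions: sa-east-1, me-south-1. Among those, me-south-1 has the highest latency (ms) (≈ 350).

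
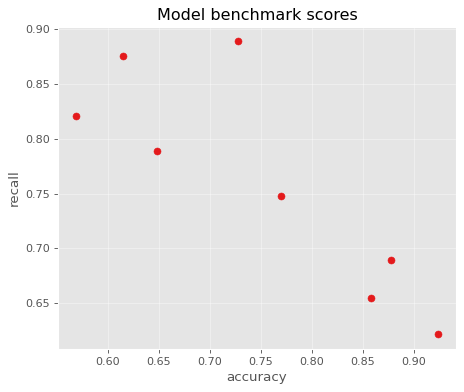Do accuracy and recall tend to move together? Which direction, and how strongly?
Points are negatively correlated; strong (|r| ≈ 0.8).

negative, strong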